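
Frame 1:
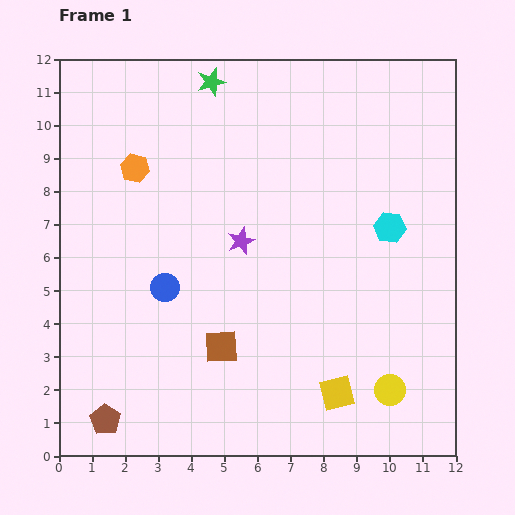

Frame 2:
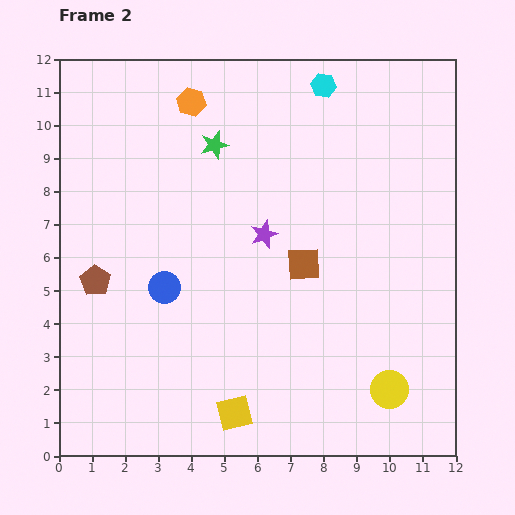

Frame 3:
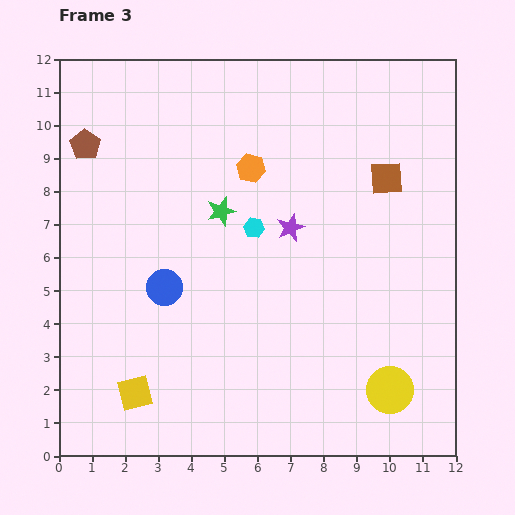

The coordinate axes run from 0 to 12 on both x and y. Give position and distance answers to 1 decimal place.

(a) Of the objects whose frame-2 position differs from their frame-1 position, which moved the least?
the purple star

(moved 0.7)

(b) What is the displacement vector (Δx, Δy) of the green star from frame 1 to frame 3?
(0.3, -3.9)

The green star was at (4.6, 11.3) in frame 1 and (4.9, 7.4) in frame 3.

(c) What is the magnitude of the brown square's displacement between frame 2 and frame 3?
3.6

The brown square moved from (7.4, 5.8) to (9.9, 8.4), a distance of √(2.5² + 2.6²) ≈ 3.6.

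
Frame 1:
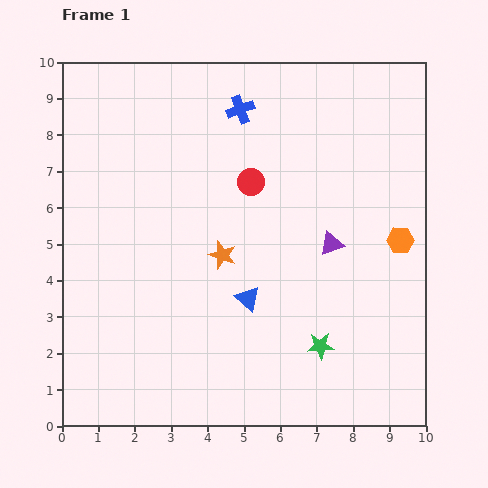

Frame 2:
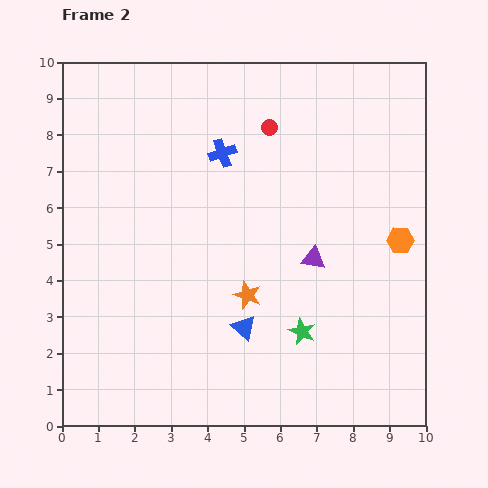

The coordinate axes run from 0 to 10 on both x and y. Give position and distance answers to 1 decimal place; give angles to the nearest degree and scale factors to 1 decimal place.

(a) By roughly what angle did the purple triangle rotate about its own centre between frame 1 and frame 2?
28° clockwise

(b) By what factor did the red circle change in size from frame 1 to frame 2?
0.6×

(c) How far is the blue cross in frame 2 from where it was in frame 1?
1.3

The blue cross moved from (4.9, 8.7) to (4.4, 7.5), a distance of √(0.5² + 1.2²) ≈ 1.3.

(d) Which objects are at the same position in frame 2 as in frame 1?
the orange hexagon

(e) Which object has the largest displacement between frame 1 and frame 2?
the red circle

(moved 1.6; next 1.3)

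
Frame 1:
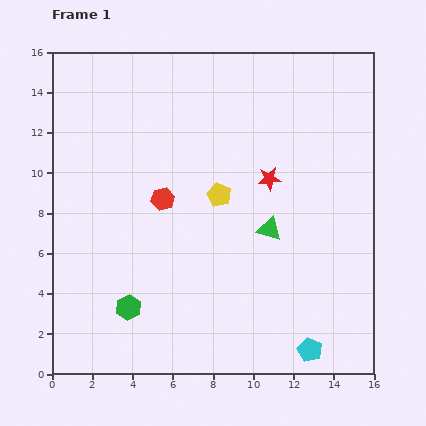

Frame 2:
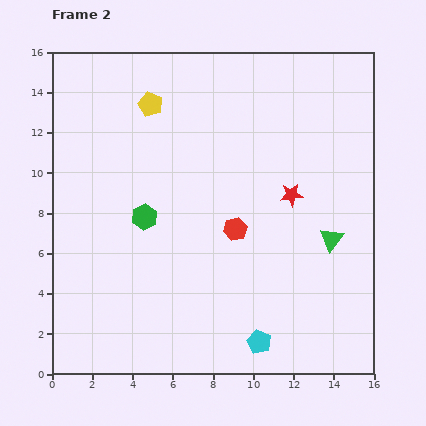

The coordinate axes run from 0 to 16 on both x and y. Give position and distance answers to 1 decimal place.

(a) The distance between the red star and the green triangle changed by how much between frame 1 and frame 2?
+0.5

Distance in frame 1: 2.5. Distance in frame 2: 3.0.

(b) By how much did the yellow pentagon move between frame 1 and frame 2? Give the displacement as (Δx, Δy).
(-3.4, 4.5)

The yellow pentagon was at (8.3, 8.9) in frame 1 and (4.9, 13.4) in frame 2.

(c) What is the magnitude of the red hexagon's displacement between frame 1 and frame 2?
3.9

The red hexagon moved from (5.5, 8.7) to (9.1, 7.2), a distance of √(3.6² + 1.5²) ≈ 3.9.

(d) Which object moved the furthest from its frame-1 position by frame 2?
the yellow pentagon

(moved 5.6; next 4.6)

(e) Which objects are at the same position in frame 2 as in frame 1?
none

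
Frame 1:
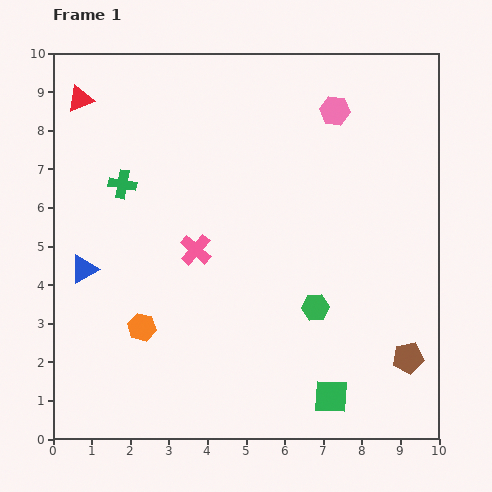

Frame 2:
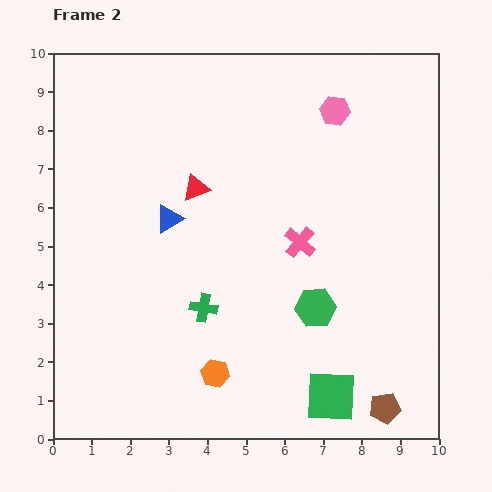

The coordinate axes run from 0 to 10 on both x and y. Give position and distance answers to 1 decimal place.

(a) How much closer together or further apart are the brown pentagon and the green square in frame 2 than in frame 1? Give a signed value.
-0.8

Distance in frame 1: 2.2. Distance in frame 2: 1.4.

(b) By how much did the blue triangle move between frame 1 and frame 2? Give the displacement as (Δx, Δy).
(2.2, 1.3)

The blue triangle was at (0.8, 4.4) in frame 1 and (3.0, 5.7) in frame 2.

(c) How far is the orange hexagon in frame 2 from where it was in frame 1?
2.2

The orange hexagon moved from (2.3, 2.9) to (4.2, 1.7), a distance of √(1.9² + 1.2²) ≈ 2.2.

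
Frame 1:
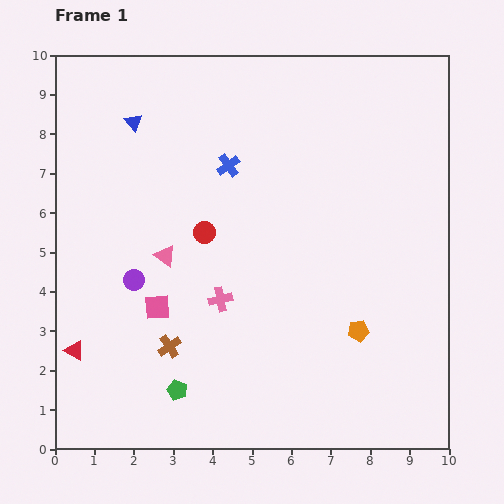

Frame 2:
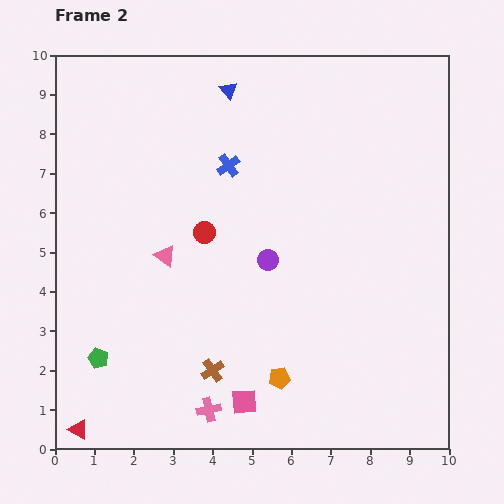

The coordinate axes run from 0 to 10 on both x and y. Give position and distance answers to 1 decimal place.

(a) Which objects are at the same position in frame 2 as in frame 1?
the blue cross, the red circle, the pink triangle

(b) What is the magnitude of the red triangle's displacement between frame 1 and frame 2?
2.0

The red triangle moved from (0.5, 2.5) to (0.6, 0.5), a distance of √(0.1² + 2.0²) ≈ 2.0.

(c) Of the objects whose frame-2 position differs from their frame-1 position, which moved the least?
the brown cross

(moved 1.3)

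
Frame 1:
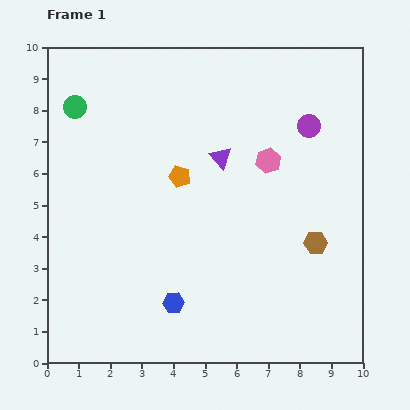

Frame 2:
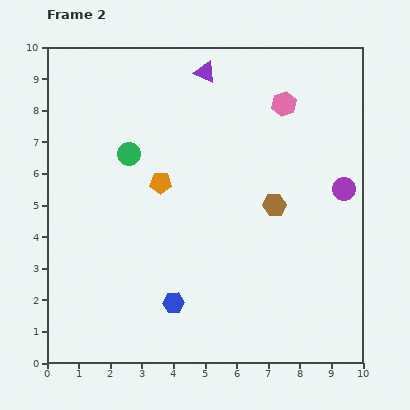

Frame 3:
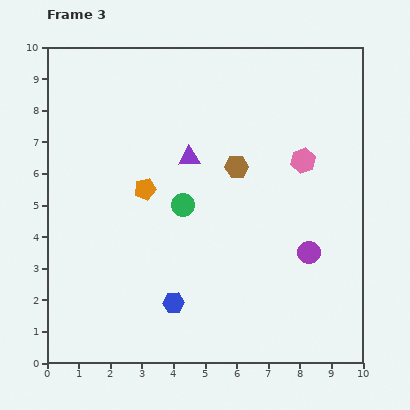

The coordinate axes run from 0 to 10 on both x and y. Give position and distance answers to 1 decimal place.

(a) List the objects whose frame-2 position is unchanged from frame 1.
the blue hexagon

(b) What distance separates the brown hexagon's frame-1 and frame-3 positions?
3.5

The brown hexagon moved from (8.5, 3.8) to (6.0, 6.2), a distance of √(2.5² + 2.4²) ≈ 3.5.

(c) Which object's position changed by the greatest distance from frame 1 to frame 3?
the green circle

(moved 4.6; next 4.0)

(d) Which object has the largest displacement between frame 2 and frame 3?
the purple triangle

(moved 2.7; next 2.3)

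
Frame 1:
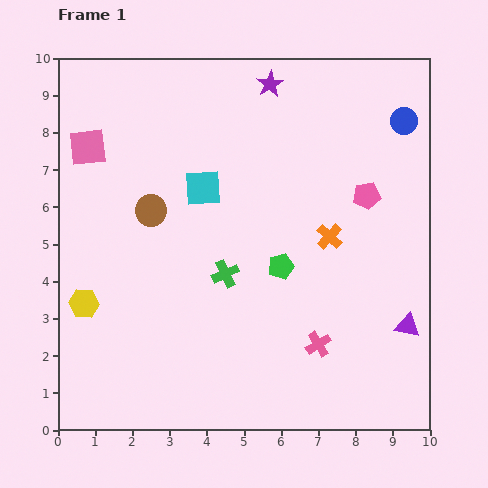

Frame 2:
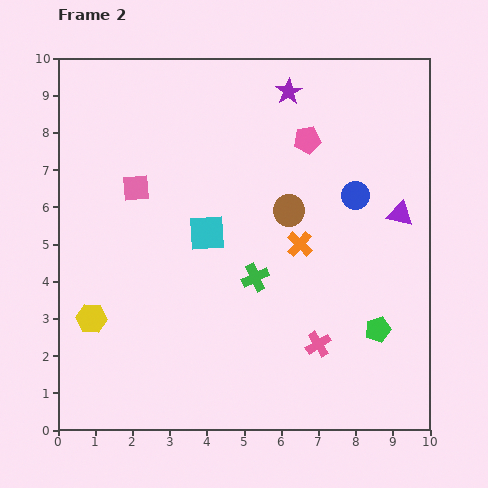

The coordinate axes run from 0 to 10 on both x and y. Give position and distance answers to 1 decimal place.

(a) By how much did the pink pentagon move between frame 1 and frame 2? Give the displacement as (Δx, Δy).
(-1.6, 1.5)

The pink pentagon was at (8.3, 6.3) in frame 1 and (6.7, 7.8) in frame 2.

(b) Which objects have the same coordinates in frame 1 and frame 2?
the pink cross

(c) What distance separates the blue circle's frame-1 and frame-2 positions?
2.4

The blue circle moved from (9.3, 8.3) to (8.0, 6.3), a distance of √(1.3² + 2.0²) ≈ 2.4.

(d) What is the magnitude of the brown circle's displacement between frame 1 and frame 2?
3.7

The brown circle moved from (2.5, 5.9) to (6.2, 5.9), a distance of √(3.7² + 0.0²) ≈ 3.7.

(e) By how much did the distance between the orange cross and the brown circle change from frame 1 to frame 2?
-4.0

Distance in frame 1: 4.9. Distance in frame 2: 0.9.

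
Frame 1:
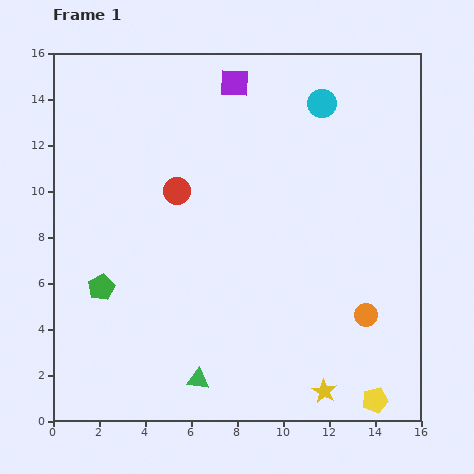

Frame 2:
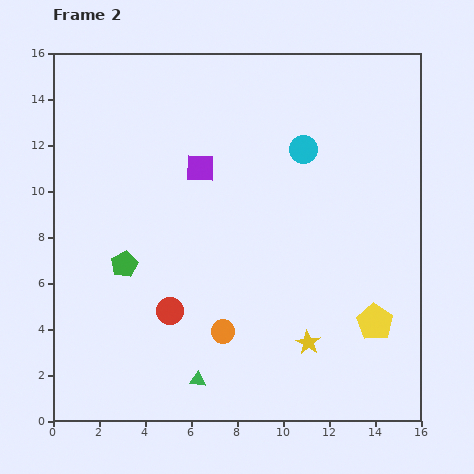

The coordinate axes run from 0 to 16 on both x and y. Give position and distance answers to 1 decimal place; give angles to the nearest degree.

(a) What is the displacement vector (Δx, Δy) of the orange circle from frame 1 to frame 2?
(-6.2, -0.7)

The orange circle was at (13.6, 4.6) in frame 1 and (7.4, 3.9) in frame 2.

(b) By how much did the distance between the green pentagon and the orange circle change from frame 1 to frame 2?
-6.4

Distance in frame 1: 11.6. Distance in frame 2: 5.2.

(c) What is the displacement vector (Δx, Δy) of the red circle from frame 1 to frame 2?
(-0.3, -5.2)

The red circle was at (5.4, 10.0) in frame 1 and (5.1, 4.8) in frame 2.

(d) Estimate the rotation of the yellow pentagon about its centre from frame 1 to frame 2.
27° counter-clockwise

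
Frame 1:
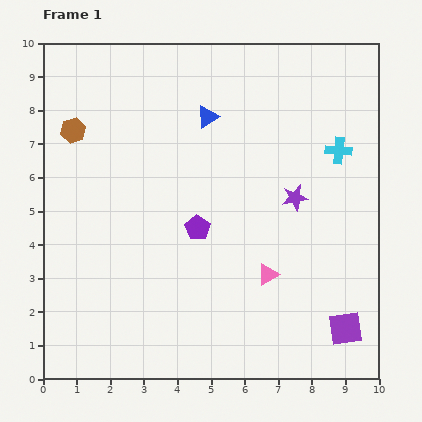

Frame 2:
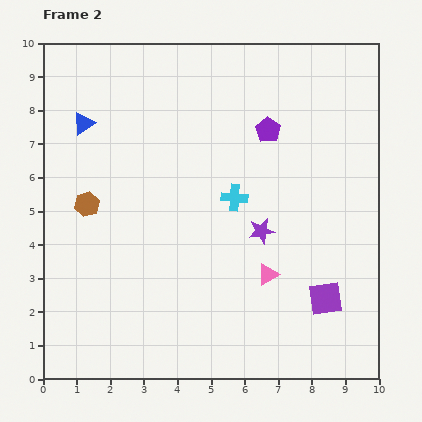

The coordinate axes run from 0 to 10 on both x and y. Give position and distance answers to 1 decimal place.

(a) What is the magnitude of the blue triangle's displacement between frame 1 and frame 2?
3.7

The blue triangle moved from (4.9, 7.8) to (1.2, 7.6), a distance of √(3.7² + 0.2²) ≈ 3.7.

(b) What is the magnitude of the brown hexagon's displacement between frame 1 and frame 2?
2.2

The brown hexagon moved from (0.9, 7.4) to (1.3, 5.2), a distance of √(0.4² + 2.2²) ≈ 2.2.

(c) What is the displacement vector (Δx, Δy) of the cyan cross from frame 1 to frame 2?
(-3.1, -1.4)

The cyan cross was at (8.8, 6.8) in frame 1 and (5.7, 5.4) in frame 2.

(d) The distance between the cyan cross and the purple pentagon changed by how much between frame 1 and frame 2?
-2.6

Distance in frame 1: 4.8. Distance in frame 2: 2.2.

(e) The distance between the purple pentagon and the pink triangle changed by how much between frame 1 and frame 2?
+1.8

Distance in frame 1: 2.5. Distance in frame 2: 4.3.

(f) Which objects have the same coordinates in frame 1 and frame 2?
the pink triangle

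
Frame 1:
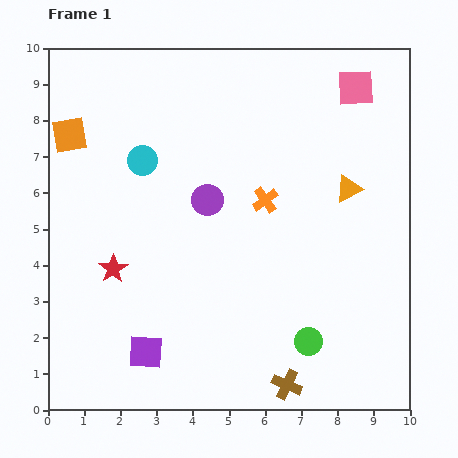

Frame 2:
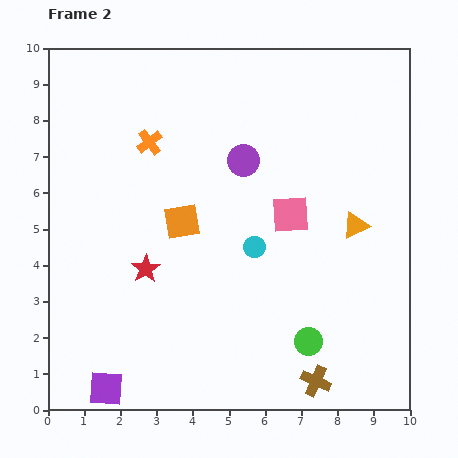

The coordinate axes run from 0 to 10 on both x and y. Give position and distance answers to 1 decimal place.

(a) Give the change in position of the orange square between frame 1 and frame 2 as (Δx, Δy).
(3.1, -2.4)

The orange square was at (0.6, 7.6) in frame 1 and (3.7, 5.2) in frame 2.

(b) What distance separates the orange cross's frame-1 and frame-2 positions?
3.6

The orange cross moved from (6.0, 5.8) to (2.8, 7.4), a distance of √(3.2² + 1.6²) ≈ 3.6.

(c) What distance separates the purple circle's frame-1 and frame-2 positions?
1.5

The purple circle moved from (4.4, 5.8) to (5.4, 6.9), a distance of √(1.0² + 1.1²) ≈ 1.5.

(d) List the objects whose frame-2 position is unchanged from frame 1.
the green circle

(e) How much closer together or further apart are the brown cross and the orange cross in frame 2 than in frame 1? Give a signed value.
+2.9

Distance in frame 1: 5.1. Distance in frame 2: 8.0.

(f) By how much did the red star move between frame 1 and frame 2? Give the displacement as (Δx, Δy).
(0.9, 0.0)

The red star was at (1.8, 3.9) in frame 1 and (2.7, 3.9) in frame 2.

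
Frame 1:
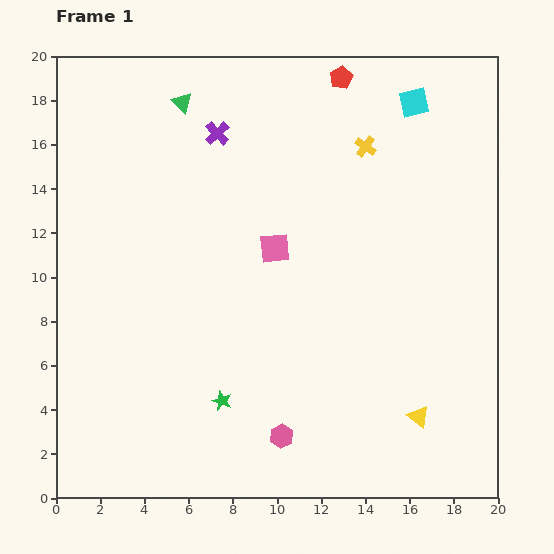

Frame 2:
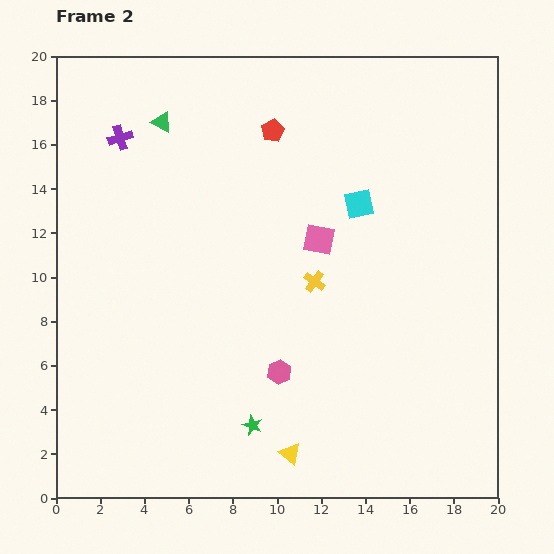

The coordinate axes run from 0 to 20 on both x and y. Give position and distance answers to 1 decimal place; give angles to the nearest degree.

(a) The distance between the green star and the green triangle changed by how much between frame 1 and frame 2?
+0.7

Distance in frame 1: 13.6. Distance in frame 2: 14.3.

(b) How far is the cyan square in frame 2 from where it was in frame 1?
5.2

The cyan square moved from (16.2, 17.9) to (13.7, 13.3), a distance of √(2.5² + 4.6²) ≈ 5.2.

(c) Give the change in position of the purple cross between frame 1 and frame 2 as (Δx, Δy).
(-4.4, -0.2)

The purple cross was at (7.3, 16.5) in frame 1 and (2.9, 16.3) in frame 2.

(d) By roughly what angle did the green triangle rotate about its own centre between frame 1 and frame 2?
17° counter-clockwise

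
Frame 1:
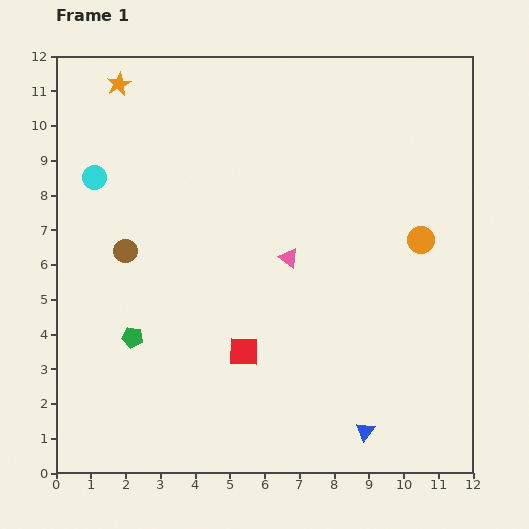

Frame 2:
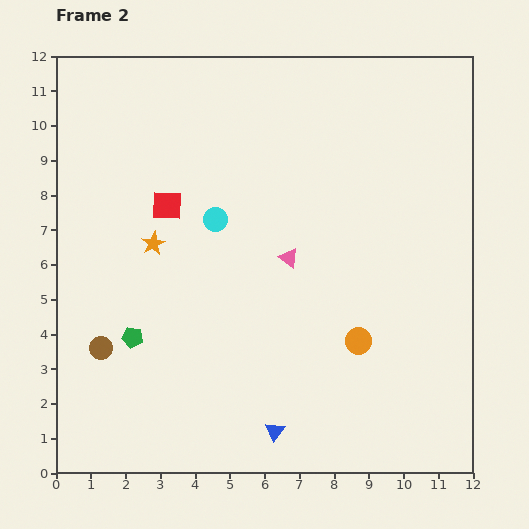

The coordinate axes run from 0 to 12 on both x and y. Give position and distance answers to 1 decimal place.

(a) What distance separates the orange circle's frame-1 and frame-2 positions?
3.4

The orange circle moved from (10.5, 6.7) to (8.7, 3.8), a distance of √(1.8² + 2.9²) ≈ 3.4.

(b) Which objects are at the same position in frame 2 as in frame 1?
the pink triangle, the green pentagon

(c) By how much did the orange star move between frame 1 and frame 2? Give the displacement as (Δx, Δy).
(1.0, -4.6)

The orange star was at (1.8, 11.2) in frame 1 and (2.8, 6.6) in frame 2.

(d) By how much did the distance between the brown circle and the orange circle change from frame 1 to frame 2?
-1.1

Distance in frame 1: 8.5. Distance in frame 2: 7.4.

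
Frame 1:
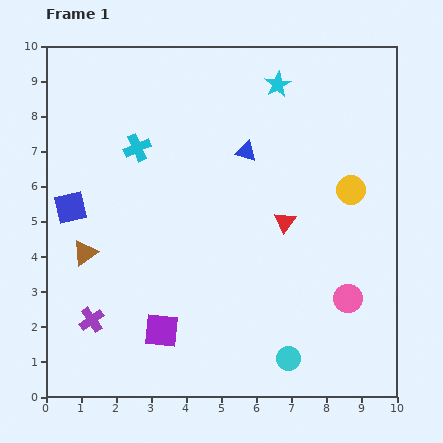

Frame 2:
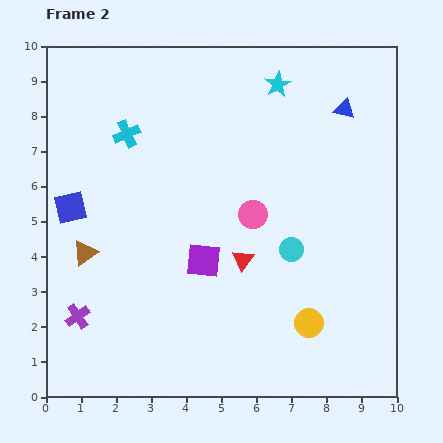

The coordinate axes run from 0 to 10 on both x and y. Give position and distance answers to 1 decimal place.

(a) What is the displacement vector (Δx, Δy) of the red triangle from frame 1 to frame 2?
(-1.2, -1.1)

The red triangle was at (6.8, 5.0) in frame 1 and (5.6, 3.9) in frame 2.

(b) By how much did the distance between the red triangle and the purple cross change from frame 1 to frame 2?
-1.2

Distance in frame 1: 6.2. Distance in frame 2: 5.0.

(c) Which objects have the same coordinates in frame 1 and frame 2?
the brown triangle, the cyan star, the blue square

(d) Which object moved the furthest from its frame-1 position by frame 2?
the yellow circle

(moved 4.0; next 3.6)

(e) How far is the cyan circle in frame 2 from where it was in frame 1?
3.1

The cyan circle moved from (6.9, 1.1) to (7.0, 4.2), a distance of √(0.1² + 3.1²) ≈ 3.1.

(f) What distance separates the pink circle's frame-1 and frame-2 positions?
3.6

The pink circle moved from (8.6, 2.8) to (5.9, 5.2), a distance of √(2.7² + 2.4²) ≈ 3.6.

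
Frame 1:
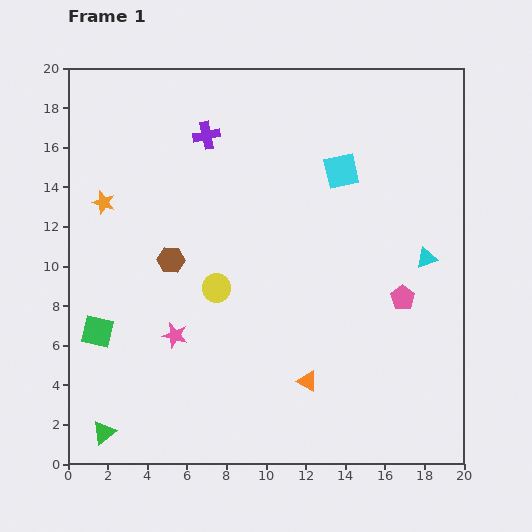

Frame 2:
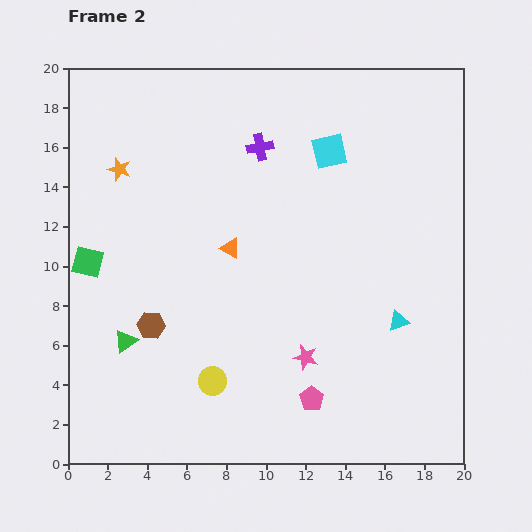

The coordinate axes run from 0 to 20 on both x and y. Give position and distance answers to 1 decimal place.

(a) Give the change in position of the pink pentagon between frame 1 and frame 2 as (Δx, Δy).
(-4.6, -5.1)

The pink pentagon was at (16.9, 8.4) in frame 1 and (12.3, 3.3) in frame 2.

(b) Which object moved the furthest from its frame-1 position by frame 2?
the orange triangle

(moved 7.8; next 6.9)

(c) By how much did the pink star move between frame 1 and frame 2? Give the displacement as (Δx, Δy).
(6.6, -1.1)

The pink star was at (5.4, 6.5) in frame 1 and (12.0, 5.4) in frame 2.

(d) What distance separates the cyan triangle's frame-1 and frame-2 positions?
3.5

The cyan triangle moved from (18.1, 10.4) to (16.7, 7.2), a distance of √(1.4² + 3.2²) ≈ 3.5.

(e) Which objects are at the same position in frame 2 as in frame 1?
none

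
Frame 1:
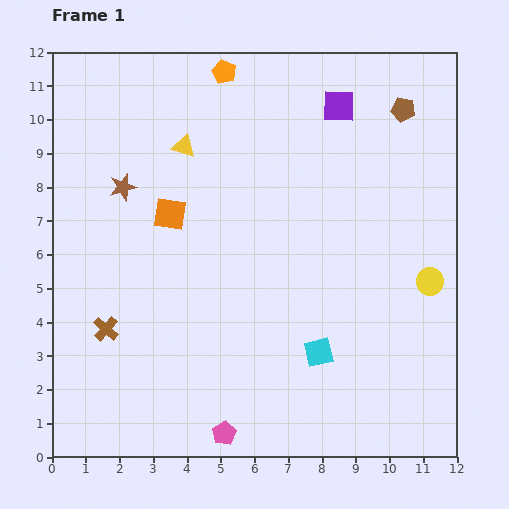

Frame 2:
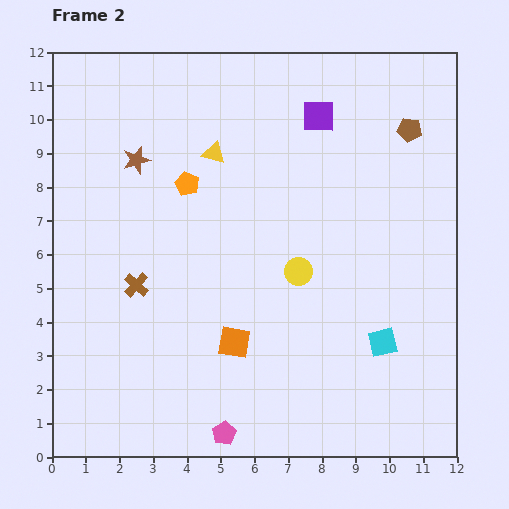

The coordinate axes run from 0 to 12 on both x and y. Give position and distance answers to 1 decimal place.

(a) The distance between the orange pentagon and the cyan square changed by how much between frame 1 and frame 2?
-1.3

Distance in frame 1: 8.8. Distance in frame 2: 7.5.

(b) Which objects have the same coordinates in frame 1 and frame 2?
the pink pentagon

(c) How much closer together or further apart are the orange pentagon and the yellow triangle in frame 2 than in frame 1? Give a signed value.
-1.3

Distance in frame 1: 2.5. Distance in frame 2: 1.2.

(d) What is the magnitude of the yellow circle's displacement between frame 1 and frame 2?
3.9

The yellow circle moved from (11.2, 5.2) to (7.3, 5.5), a distance of √(3.9² + 0.3²) ≈ 3.9.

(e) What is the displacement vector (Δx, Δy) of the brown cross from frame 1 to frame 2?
(0.9, 1.3)

The brown cross was at (1.6, 3.8) in frame 1 and (2.5, 5.1) in frame 2.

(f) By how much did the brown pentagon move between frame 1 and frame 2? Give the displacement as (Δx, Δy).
(0.2, -0.6)

The brown pentagon was at (10.4, 10.3) in frame 1 and (10.6, 9.7) in frame 2.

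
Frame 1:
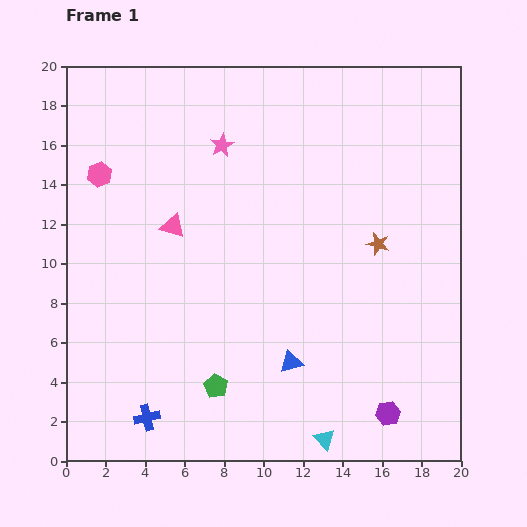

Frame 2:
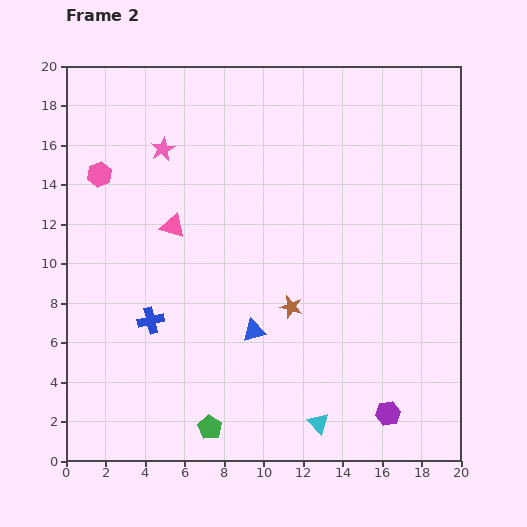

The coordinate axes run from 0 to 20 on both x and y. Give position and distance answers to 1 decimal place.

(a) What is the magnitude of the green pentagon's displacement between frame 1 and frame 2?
2.1

The green pentagon moved from (7.6, 3.8) to (7.3, 1.7), a distance of √(0.3² + 2.1²) ≈ 2.1.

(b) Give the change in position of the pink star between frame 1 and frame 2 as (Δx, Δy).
(-3.0, -0.2)

The pink star was at (7.9, 16.0) in frame 1 and (4.9, 15.8) in frame 2.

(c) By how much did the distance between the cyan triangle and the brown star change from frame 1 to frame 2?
-4.2

Distance in frame 1: 10.3. Distance in frame 2: 6.1.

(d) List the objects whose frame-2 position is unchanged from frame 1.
the purple hexagon, the pink triangle, the pink hexagon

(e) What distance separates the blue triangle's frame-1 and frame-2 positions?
2.5

The blue triangle moved from (11.4, 5.0) to (9.5, 6.6), a distance of √(1.9² + 1.6²) ≈ 2.5.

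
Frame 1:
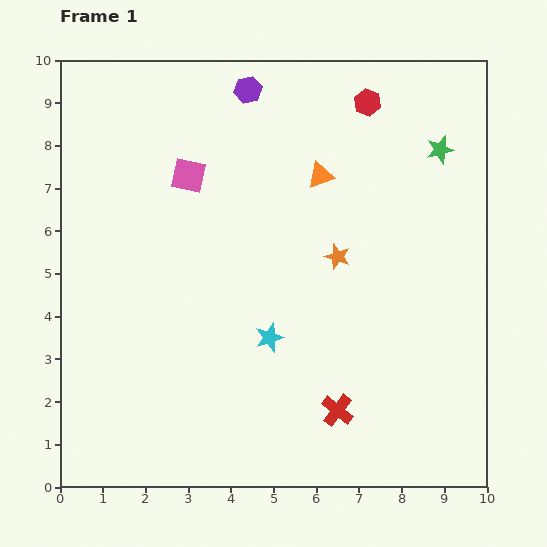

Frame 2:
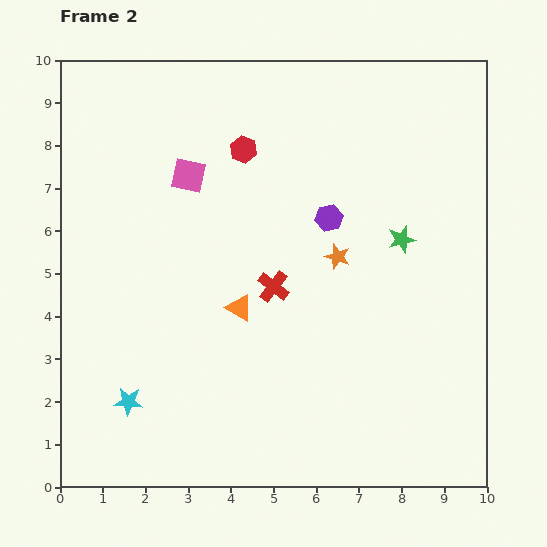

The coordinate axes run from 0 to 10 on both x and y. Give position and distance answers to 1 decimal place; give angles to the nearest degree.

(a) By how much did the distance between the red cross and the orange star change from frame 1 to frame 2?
-1.9

Distance in frame 1: 3.6. Distance in frame 2: 1.7.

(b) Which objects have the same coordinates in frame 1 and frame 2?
the pink square, the orange star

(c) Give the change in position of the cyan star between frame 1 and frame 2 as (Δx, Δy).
(-3.3, -1.5)

The cyan star was at (4.9, 3.5) in frame 1 and (1.6, 2.0) in frame 2.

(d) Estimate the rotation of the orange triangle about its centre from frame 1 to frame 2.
49° clockwise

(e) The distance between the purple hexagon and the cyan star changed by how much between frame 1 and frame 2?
+0.6

Distance in frame 1: 5.8. Distance in frame 2: 6.4.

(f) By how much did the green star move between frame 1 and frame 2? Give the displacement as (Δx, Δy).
(-0.9, -2.1)

The green star was at (8.9, 7.9) in frame 1 and (8.0, 5.8) in frame 2.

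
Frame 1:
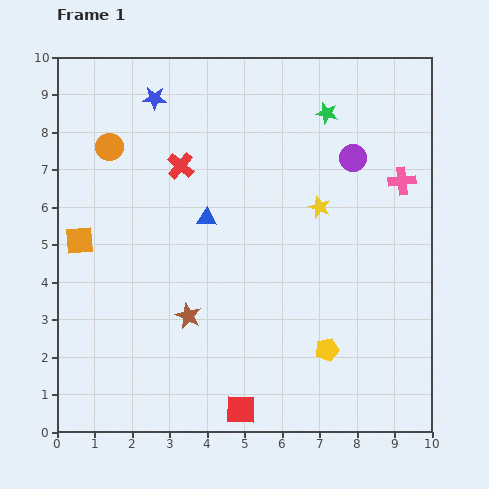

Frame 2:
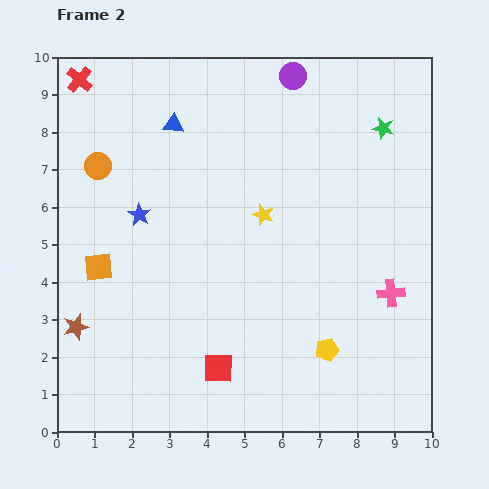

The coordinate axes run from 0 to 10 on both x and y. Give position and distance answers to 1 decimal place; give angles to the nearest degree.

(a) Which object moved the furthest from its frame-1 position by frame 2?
the red cross

(moved 3.5; next 3.1)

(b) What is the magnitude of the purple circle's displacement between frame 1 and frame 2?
2.7

The purple circle moved from (7.9, 7.3) to (6.3, 9.5), a distance of √(1.6² + 2.2²) ≈ 2.7.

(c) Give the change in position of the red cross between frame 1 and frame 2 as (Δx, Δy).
(-2.7, 2.3)

The red cross was at (3.3, 7.1) in frame 1 and (0.6, 9.4) in frame 2.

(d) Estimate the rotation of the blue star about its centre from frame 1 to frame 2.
28° clockwise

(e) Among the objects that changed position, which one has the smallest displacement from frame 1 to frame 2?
the orange circle

(moved 0.6)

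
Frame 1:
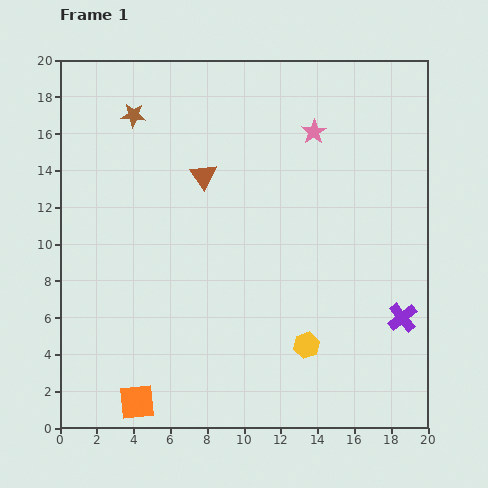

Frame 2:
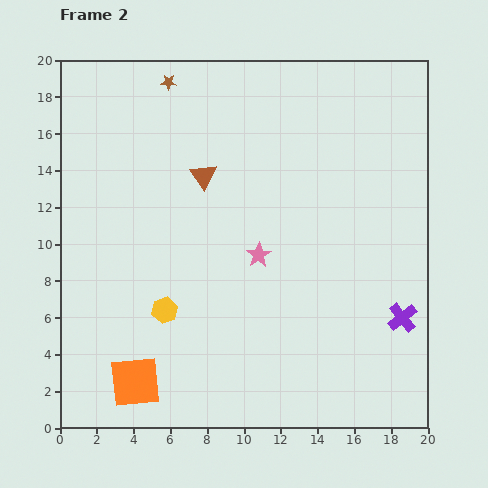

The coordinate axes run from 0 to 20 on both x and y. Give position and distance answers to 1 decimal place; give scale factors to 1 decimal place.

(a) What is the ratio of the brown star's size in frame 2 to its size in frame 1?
0.6×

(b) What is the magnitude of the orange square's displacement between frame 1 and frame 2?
1.1

The orange square moved from (4.2, 1.4) to (4.1, 2.5), a distance of √(0.1² + 1.1²) ≈ 1.1.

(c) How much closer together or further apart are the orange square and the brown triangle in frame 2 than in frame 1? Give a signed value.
-1.0

Distance in frame 1: 12.8. Distance in frame 2: 11.8.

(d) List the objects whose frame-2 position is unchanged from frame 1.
the purple cross, the brown triangle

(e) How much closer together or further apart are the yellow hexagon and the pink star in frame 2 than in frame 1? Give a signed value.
-5.7

Distance in frame 1: 11.6. Distance in frame 2: 5.9.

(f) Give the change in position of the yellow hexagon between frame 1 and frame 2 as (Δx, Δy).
(-7.7, 1.9)

The yellow hexagon was at (13.4, 4.5) in frame 1 and (5.7, 6.4) in frame 2.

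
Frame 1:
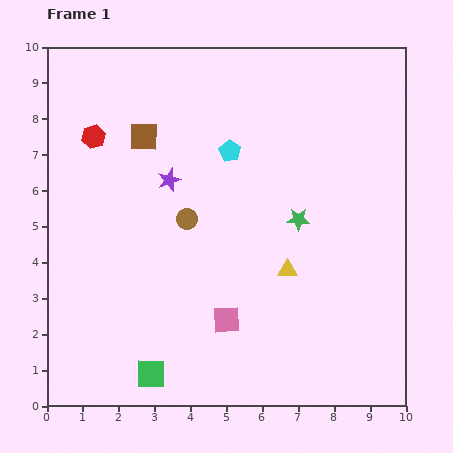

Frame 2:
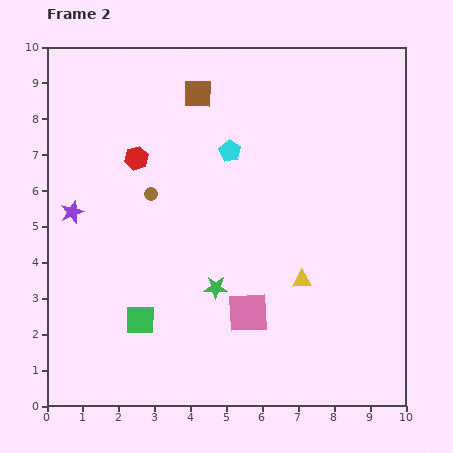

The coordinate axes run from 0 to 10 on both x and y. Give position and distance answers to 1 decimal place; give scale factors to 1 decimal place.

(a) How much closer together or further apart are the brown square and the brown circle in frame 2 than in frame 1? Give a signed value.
+0.5

Distance in frame 1: 2.6. Distance in frame 2: 3.1.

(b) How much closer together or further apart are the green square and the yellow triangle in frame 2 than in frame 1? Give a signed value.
-0.2

Distance in frame 1: 4.8. Distance in frame 2: 4.6.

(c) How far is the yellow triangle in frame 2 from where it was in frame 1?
0.5

The yellow triangle moved from (6.7, 3.8) to (7.1, 3.5), a distance of √(0.4² + 0.3²) ≈ 0.5.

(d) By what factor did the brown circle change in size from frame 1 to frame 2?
0.6×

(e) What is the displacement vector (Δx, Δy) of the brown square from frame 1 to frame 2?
(1.5, 1.2)

The brown square was at (2.7, 7.5) in frame 1 and (4.2, 8.7) in frame 2.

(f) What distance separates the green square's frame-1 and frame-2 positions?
1.5

The green square moved from (2.9, 0.9) to (2.6, 2.4), a distance of √(0.3² + 1.5²) ≈ 1.5.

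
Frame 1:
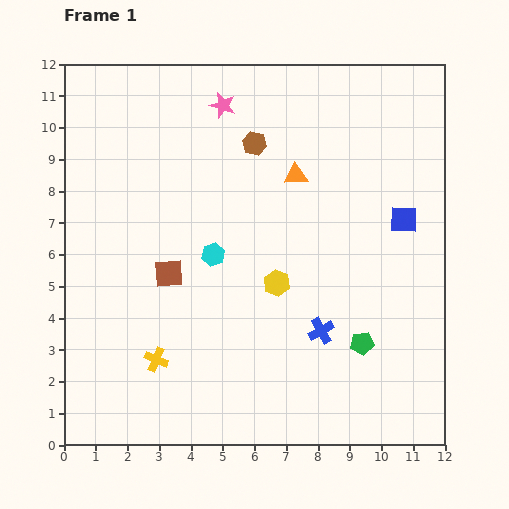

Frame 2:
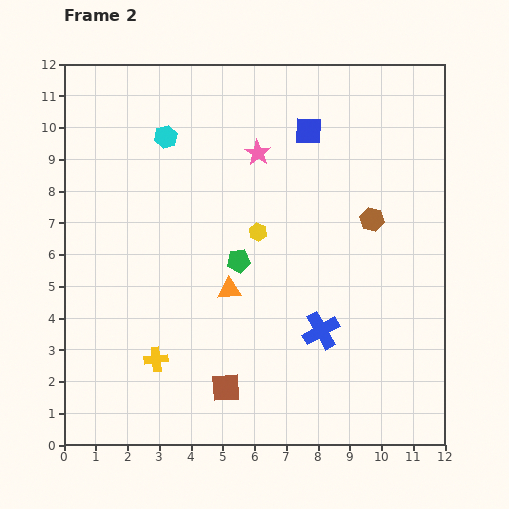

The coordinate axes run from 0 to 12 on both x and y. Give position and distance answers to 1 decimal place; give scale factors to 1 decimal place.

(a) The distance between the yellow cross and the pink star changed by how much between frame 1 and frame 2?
-1.1

Distance in frame 1: 8.3. Distance in frame 2: 7.2.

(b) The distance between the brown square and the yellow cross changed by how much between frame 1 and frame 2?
-0.3

Distance in frame 1: 2.7. Distance in frame 2: 2.4.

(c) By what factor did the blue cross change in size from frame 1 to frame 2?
1.4×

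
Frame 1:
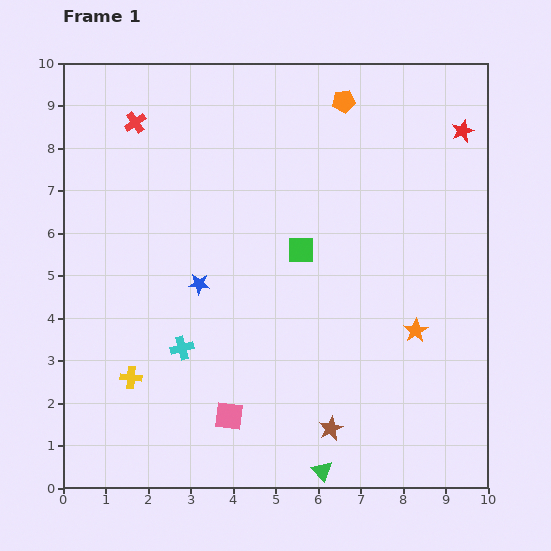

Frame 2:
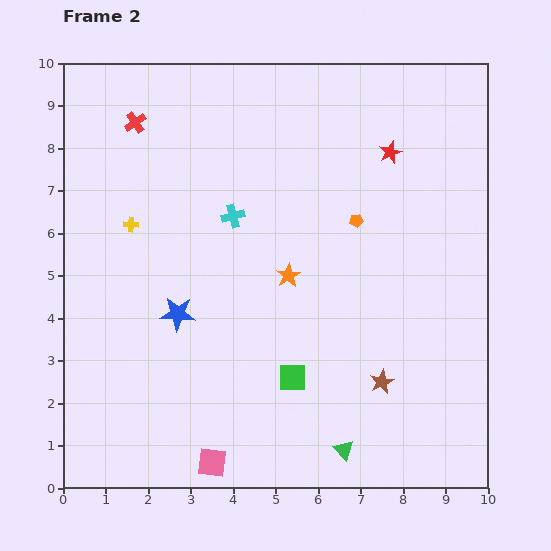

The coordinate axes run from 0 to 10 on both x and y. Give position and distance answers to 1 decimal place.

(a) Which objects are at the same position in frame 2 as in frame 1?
the red cross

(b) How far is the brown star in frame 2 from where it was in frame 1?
1.6

The brown star moved from (6.3, 1.4) to (7.5, 2.5), a distance of √(1.2² + 1.1²) ≈ 1.6.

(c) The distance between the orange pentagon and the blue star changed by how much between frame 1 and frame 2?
-0.8

Distance in frame 1: 5.5. Distance in frame 2: 4.7.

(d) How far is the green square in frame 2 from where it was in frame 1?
3.0

The green square moved from (5.6, 5.6) to (5.4, 2.6), a distance of √(0.2² + 3.0²) ≈ 3.0.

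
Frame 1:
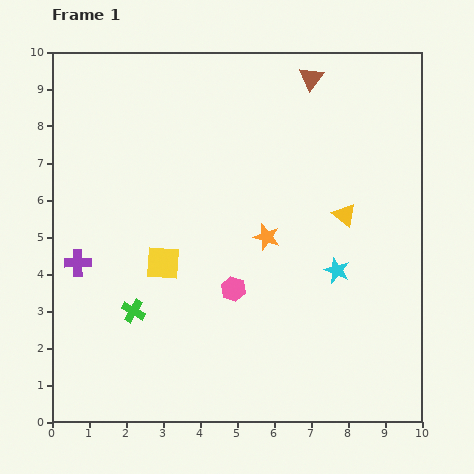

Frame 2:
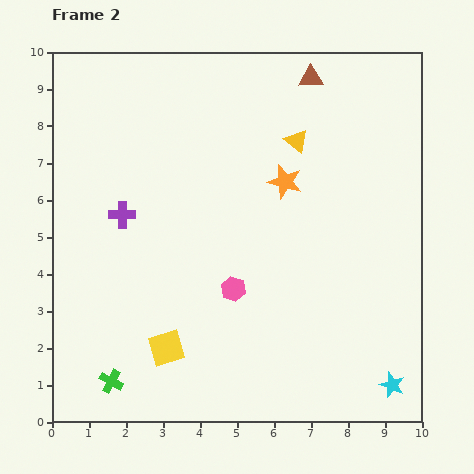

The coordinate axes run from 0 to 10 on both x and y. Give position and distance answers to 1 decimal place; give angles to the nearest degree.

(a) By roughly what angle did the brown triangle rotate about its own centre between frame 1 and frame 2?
52° clockwise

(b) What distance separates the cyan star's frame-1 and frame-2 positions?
3.4

The cyan star moved from (7.7, 4.1) to (9.2, 1.0), a distance of √(1.5² + 3.1²) ≈ 3.4.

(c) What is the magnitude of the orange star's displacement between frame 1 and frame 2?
1.6

The orange star moved from (5.8, 5.0) to (6.3, 6.5), a distance of √(0.5² + 1.5²) ≈ 1.6.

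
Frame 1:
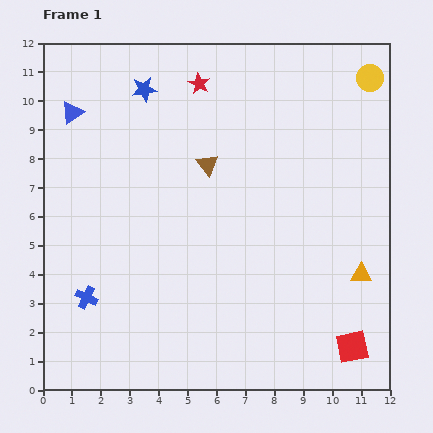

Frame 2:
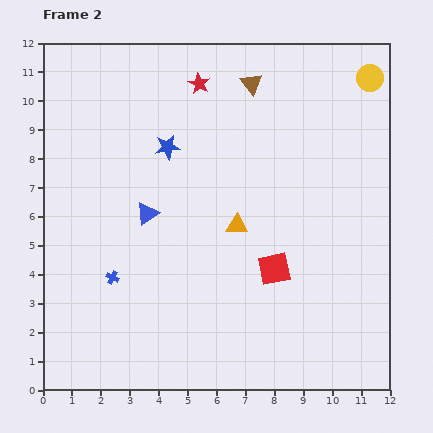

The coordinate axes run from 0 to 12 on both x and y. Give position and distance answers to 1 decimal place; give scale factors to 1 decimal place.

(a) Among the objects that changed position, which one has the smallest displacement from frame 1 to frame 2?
the blue cross

(moved 1.1)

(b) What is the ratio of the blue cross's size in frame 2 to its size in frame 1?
0.6×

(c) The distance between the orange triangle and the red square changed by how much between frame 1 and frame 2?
-0.5

Distance in frame 1: 2.5. Distance in frame 2: 2.0.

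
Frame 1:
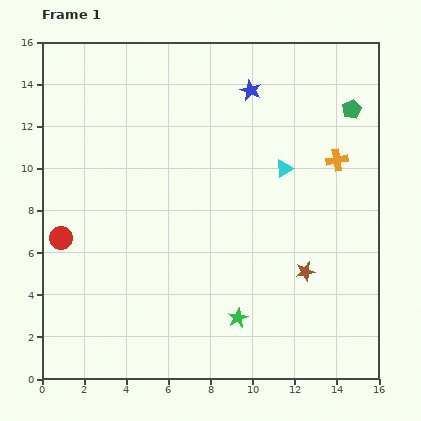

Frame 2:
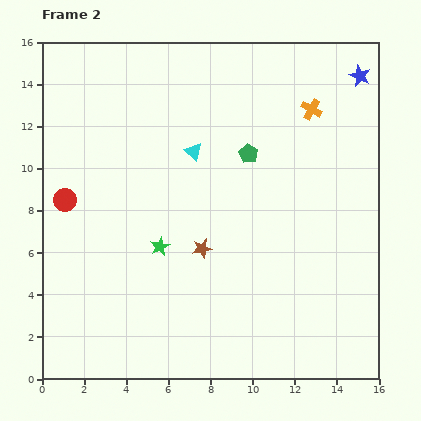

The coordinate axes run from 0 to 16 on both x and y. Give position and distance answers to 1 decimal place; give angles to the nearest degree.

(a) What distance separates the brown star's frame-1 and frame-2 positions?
5.0

The brown star moved from (12.5, 5.1) to (7.6, 6.2), a distance of √(4.9² + 1.1²) ≈ 5.0.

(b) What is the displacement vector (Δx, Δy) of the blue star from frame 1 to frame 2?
(5.2, 0.7)

The blue star was at (9.9, 13.7) in frame 1 and (15.1, 14.4) in frame 2.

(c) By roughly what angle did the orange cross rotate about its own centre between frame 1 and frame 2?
39° clockwise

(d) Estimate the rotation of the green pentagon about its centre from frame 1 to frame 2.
18° counter-clockwise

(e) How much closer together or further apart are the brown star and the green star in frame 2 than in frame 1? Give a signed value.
-1.9

Distance in frame 1: 3.9. Distance in frame 2: 2.0.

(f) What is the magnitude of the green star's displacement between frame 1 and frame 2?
5.0

The green star moved from (9.3, 2.9) to (5.6, 6.3), a distance of √(3.7² + 3.4²) ≈ 5.0.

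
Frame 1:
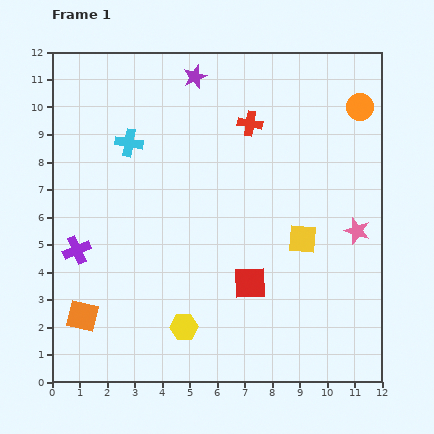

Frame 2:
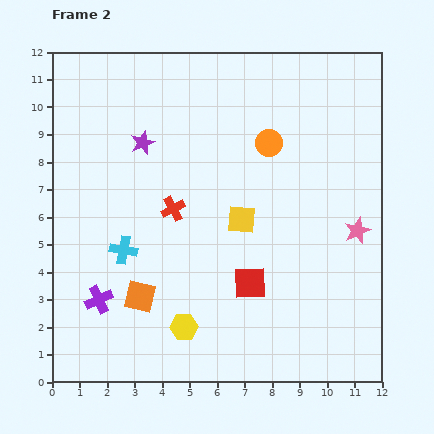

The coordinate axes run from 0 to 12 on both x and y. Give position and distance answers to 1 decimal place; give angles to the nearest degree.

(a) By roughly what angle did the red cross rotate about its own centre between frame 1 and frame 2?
36° counter-clockwise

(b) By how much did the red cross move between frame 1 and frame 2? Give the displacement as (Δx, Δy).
(-2.8, -3.1)

The red cross was at (7.2, 9.4) in frame 1 and (4.4, 6.3) in frame 2.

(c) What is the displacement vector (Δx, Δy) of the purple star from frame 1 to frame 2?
(-1.9, -2.4)

The purple star was at (5.2, 11.1) in frame 1 and (3.3, 8.7) in frame 2.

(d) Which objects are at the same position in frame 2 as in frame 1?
the yellow hexagon, the red square, the pink star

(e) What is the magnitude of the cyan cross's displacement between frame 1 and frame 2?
3.9

The cyan cross moved from (2.8, 8.7) to (2.6, 4.8), a distance of √(0.2² + 3.9²) ≈ 3.9.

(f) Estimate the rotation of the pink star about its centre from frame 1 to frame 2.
31° clockwise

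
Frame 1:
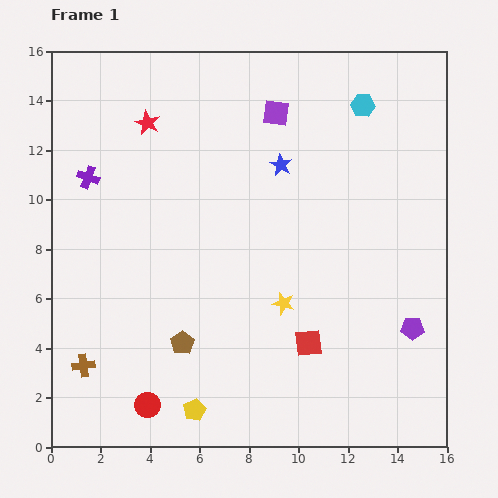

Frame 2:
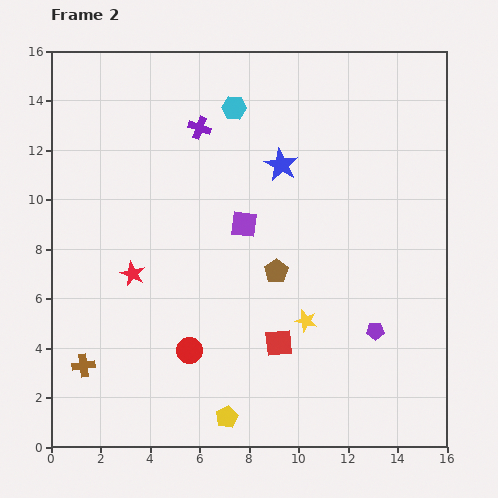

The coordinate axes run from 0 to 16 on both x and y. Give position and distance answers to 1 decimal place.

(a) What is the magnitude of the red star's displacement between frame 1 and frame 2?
6.1

The red star moved from (3.9, 13.1) to (3.3, 7.0), a distance of √(0.6² + 6.1²) ≈ 6.1.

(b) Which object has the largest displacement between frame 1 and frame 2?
the red star

(moved 6.1; next 5.2)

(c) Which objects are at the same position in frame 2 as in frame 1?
the blue star, the brown cross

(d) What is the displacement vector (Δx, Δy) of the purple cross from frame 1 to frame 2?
(4.5, 2.0)

The purple cross was at (1.5, 10.9) in frame 1 and (6.0, 12.9) in frame 2.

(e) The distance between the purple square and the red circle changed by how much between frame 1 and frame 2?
-7.3

Distance in frame 1: 12.9. Distance in frame 2: 5.6.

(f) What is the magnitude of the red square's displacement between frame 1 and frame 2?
1.2

The red square moved from (10.4, 4.2) to (9.2, 4.2), a distance of √(1.2² + 0.0²) ≈ 1.2.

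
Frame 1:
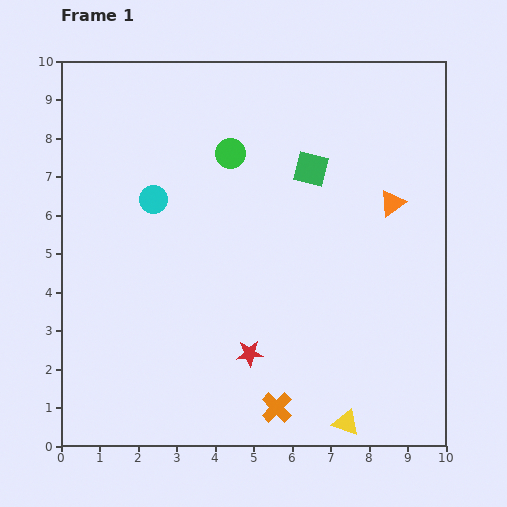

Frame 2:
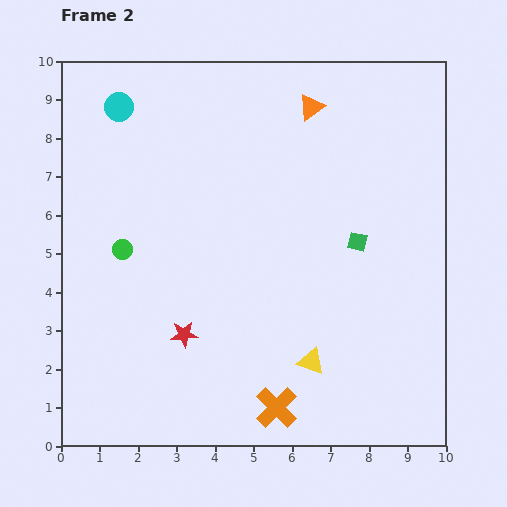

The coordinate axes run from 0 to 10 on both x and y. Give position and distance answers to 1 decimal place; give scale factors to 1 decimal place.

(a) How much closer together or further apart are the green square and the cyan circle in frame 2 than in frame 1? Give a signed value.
+2.9

Distance in frame 1: 4.2. Distance in frame 2: 7.1.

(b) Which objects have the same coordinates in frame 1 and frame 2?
the orange cross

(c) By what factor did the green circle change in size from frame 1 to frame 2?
0.6×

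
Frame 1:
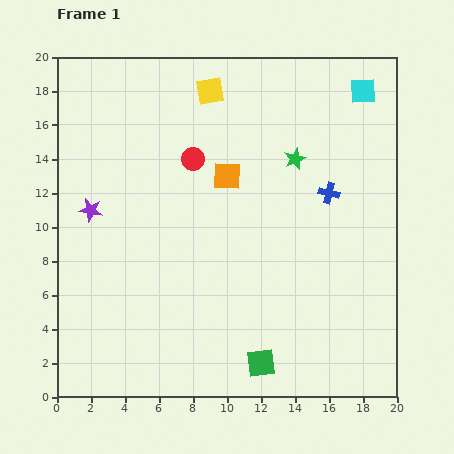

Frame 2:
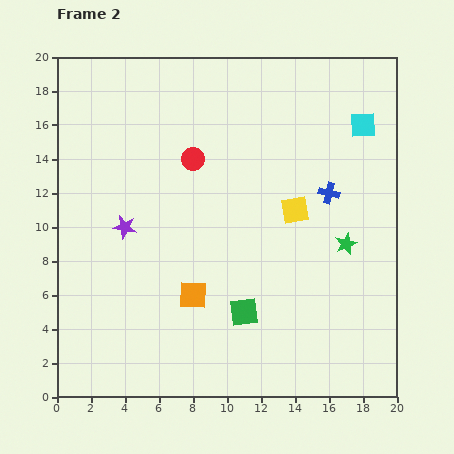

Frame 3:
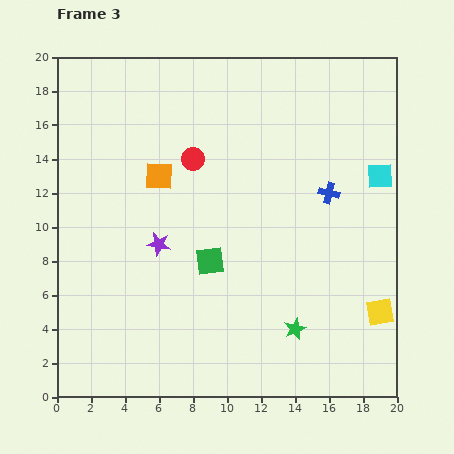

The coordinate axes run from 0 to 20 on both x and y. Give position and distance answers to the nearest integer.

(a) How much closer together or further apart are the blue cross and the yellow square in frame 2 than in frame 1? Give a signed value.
-7

Distance in frame 1: 9. Distance in frame 2: 2.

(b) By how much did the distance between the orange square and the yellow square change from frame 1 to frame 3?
+10

Distance in frame 1: 5. Distance in frame 3: 15.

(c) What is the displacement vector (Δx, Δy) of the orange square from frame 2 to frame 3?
(-2, 7)

The orange square was at (8, 6) in frame 2 and (6, 13) in frame 3.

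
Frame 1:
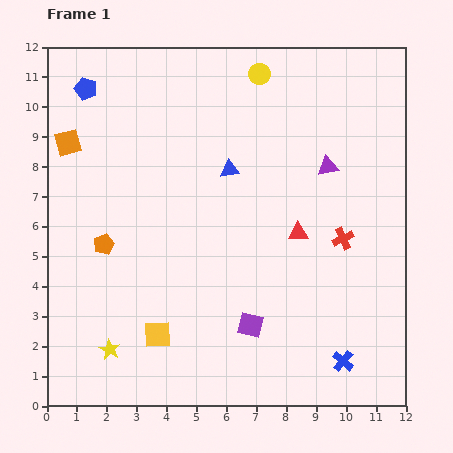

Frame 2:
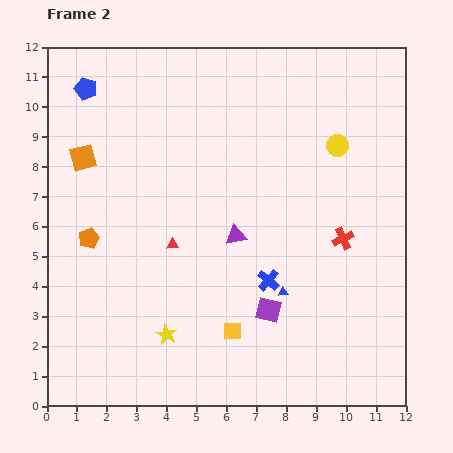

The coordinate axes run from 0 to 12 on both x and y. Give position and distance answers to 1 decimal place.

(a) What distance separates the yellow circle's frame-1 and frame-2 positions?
3.5

The yellow circle moved from (7.1, 11.1) to (9.7, 8.7), a distance of √(2.6² + 2.4²) ≈ 3.5.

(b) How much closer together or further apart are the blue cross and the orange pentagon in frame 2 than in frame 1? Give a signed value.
-2.7

Distance in frame 1: 8.9. Distance in frame 2: 6.2.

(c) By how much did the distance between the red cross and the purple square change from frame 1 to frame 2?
-0.7

Distance in frame 1: 4.2. Distance in frame 2: 3.5.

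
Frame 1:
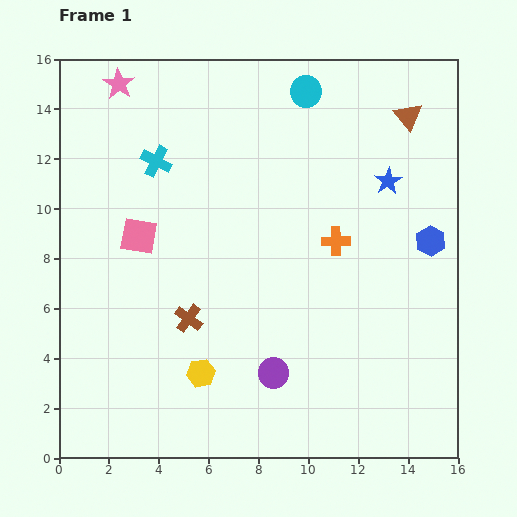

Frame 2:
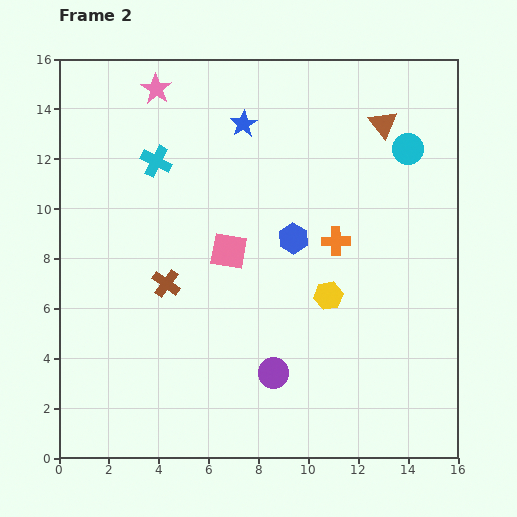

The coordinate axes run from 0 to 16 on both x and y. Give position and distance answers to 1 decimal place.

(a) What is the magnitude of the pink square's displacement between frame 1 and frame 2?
3.6

The pink square moved from (3.2, 8.9) to (6.8, 8.3), a distance of √(3.6² + 0.6²) ≈ 3.6.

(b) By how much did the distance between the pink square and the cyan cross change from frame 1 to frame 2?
+1.5

Distance in frame 1: 3.1. Distance in frame 2: 4.6.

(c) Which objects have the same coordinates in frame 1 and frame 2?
the cyan cross, the purple circle, the orange cross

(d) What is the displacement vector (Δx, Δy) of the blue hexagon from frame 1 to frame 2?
(-5.5, 0.1)

The blue hexagon was at (14.9, 8.7) in frame 1 and (9.4, 8.8) in frame 2.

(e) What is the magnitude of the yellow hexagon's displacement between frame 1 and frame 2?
6.0

The yellow hexagon moved from (5.7, 3.4) to (10.8, 6.5), a distance of √(5.1² + 3.1²) ≈ 6.0.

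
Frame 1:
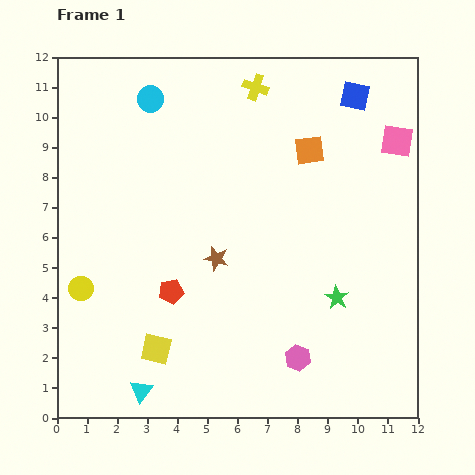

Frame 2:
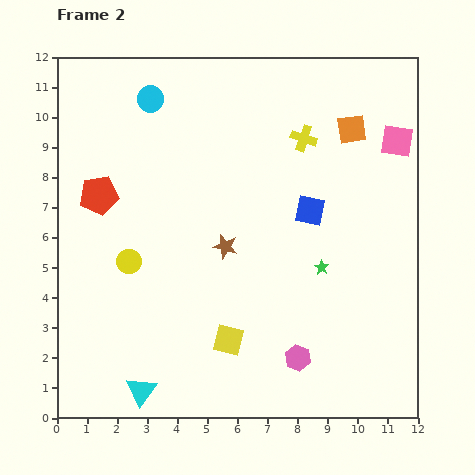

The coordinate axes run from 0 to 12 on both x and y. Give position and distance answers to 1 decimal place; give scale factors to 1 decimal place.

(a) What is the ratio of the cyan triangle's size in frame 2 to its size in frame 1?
1.4×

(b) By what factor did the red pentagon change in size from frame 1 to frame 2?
1.6×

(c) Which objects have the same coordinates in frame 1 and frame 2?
the cyan circle, the pink hexagon, the cyan triangle, the pink square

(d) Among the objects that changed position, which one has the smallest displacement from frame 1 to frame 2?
the brown star

(moved 0.5)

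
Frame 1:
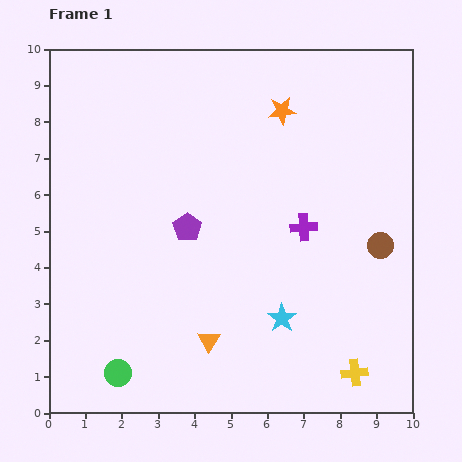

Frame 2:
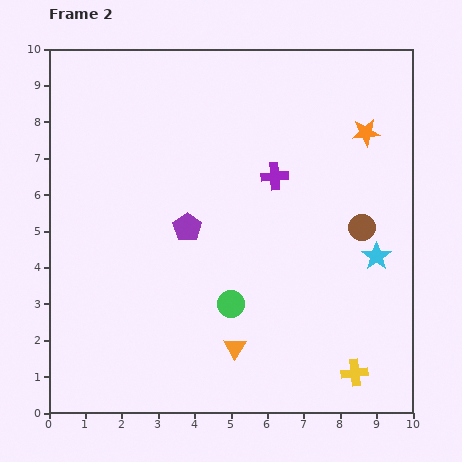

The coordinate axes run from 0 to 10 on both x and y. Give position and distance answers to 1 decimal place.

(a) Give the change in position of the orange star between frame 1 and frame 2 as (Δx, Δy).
(2.3, -0.6)

The orange star was at (6.4, 8.3) in frame 1 and (8.7, 7.7) in frame 2.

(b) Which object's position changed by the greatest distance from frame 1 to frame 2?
the green circle

(moved 3.6; next 3.1)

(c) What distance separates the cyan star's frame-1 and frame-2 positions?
3.1

The cyan star moved from (6.4, 2.6) to (9.0, 4.3), a distance of √(2.6² + 1.7²) ≈ 3.1.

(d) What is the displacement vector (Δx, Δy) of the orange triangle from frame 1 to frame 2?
(0.7, -0.2)

The orange triangle was at (4.4, 2.0) in frame 1 and (5.1, 1.8) in frame 2.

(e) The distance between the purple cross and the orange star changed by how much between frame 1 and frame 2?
-0.5

Distance in frame 1: 3.3. Distance in frame 2: 2.8.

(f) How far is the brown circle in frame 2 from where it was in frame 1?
0.7

The brown circle moved from (9.1, 4.6) to (8.6, 5.1), a distance of √(0.5² + 0.5²) ≈ 0.7.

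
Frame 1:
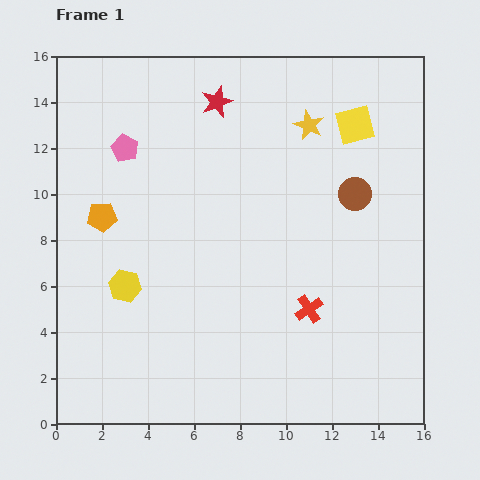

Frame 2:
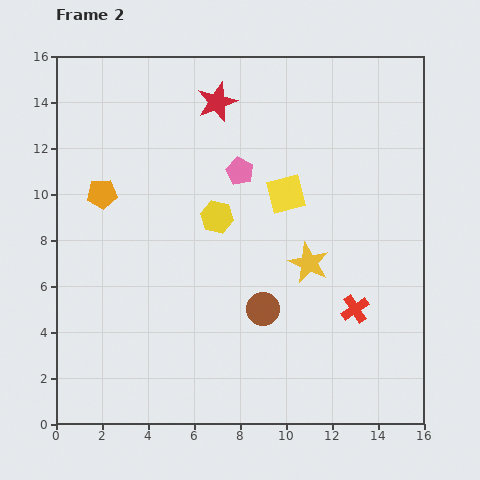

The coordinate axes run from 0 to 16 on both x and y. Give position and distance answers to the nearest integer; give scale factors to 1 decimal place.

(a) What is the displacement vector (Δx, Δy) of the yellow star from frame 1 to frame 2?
(0, -6)

The yellow star was at (11, 13) in frame 1 and (11, 7) in frame 2.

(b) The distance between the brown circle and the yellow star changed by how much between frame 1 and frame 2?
-1

Distance in frame 1: 4. Distance in frame 2: 3.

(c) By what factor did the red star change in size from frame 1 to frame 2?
1.3×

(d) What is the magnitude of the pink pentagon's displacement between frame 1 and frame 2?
5

The pink pentagon moved from (3, 12) to (8, 11), a distance of √(5² + 1²) ≈ 5.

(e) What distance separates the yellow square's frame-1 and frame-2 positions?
4

The yellow square moved from (13, 13) to (10, 10), a distance of √(3² + 3²) ≈ 4.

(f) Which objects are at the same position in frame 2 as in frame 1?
the red star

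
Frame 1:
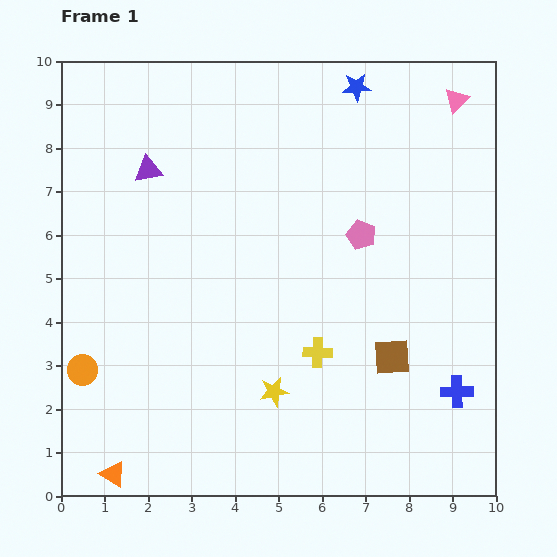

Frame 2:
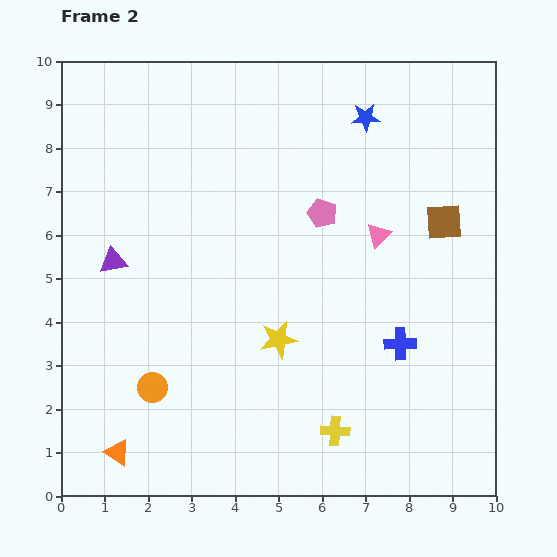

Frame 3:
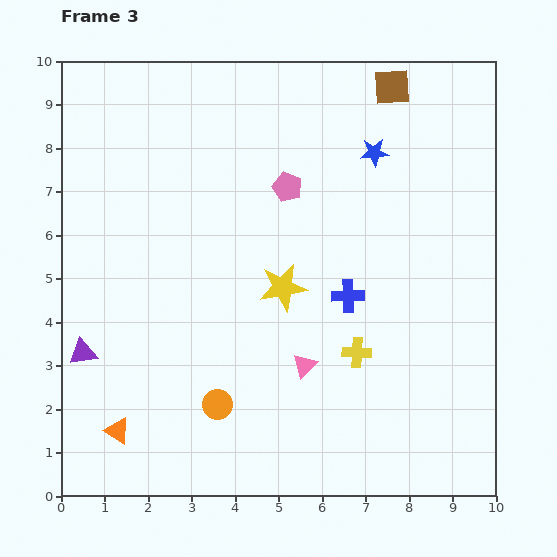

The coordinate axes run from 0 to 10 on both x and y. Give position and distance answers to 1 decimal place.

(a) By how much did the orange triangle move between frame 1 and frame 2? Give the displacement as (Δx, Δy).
(0.1, 0.5)

The orange triangle was at (1.2, 0.5) in frame 1 and (1.3, 1.0) in frame 2.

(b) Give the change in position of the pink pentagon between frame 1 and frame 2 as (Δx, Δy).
(-0.9, 0.5)

The pink pentagon was at (6.9, 6.0) in frame 1 and (6.0, 6.5) in frame 2.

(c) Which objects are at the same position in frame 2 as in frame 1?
none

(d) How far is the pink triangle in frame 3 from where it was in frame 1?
7.0

The pink triangle moved from (9.1, 9.1) to (5.6, 3.0), a distance of √(3.5² + 6.1²) ≈ 7.0.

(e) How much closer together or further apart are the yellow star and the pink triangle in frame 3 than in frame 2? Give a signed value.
-1.4

Distance in frame 2: 3.3. Distance in frame 3: 1.9.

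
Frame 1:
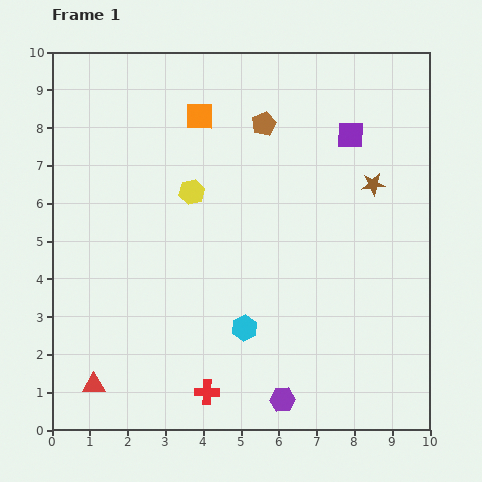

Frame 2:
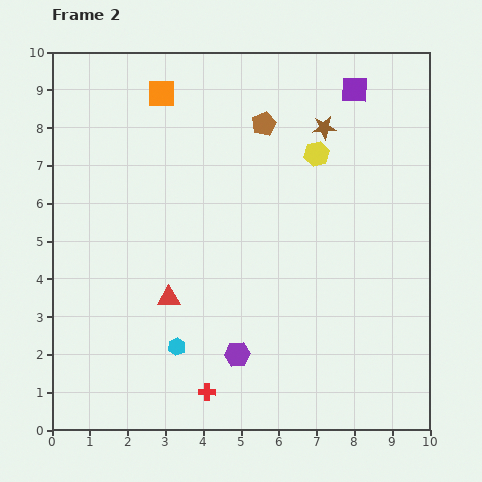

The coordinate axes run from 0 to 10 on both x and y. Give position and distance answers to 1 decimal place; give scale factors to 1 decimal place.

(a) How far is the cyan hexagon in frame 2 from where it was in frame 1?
1.9

The cyan hexagon moved from (5.1, 2.7) to (3.3, 2.2), a distance of √(1.8² + 0.5²) ≈ 1.9.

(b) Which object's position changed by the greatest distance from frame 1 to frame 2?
the yellow hexagon

(moved 3.4; next 3.0)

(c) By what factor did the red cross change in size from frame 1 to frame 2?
0.7×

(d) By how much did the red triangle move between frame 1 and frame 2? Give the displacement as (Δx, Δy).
(2.0, 2.3)

The red triangle was at (1.1, 1.2) in frame 1 and (3.1, 3.5) in frame 2.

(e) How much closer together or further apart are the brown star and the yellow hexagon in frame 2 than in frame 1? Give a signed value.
-4.1

Distance in frame 1: 4.8. Distance in frame 2: 0.7.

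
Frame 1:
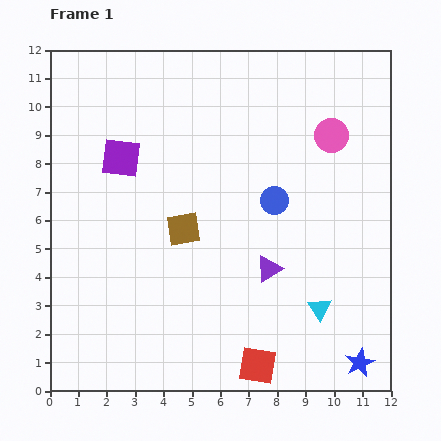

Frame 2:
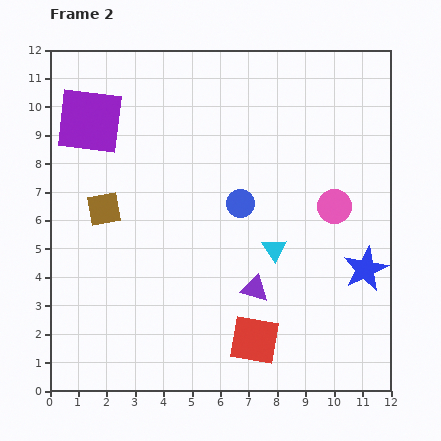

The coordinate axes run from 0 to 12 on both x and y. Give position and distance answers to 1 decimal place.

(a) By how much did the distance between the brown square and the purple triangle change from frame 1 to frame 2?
+2.7

Distance in frame 1: 3.3. Distance in frame 2: 6.0.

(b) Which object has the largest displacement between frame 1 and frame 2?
the blue star

(moved 3.3; next 2.9)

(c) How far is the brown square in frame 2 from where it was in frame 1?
2.9

The brown square moved from (4.7, 5.7) to (1.9, 6.4), a distance of √(2.8² + 0.7²) ≈ 2.9.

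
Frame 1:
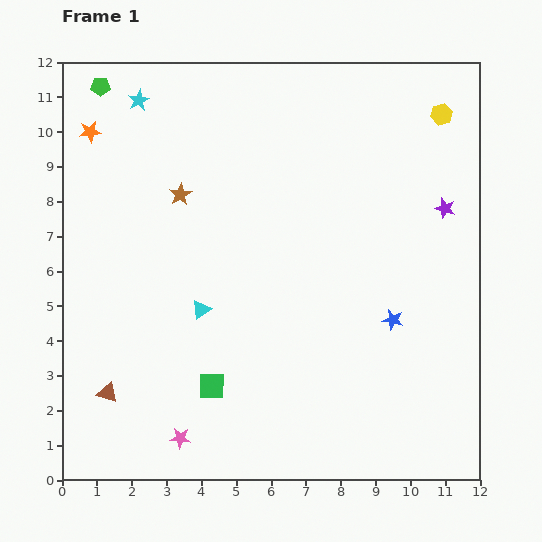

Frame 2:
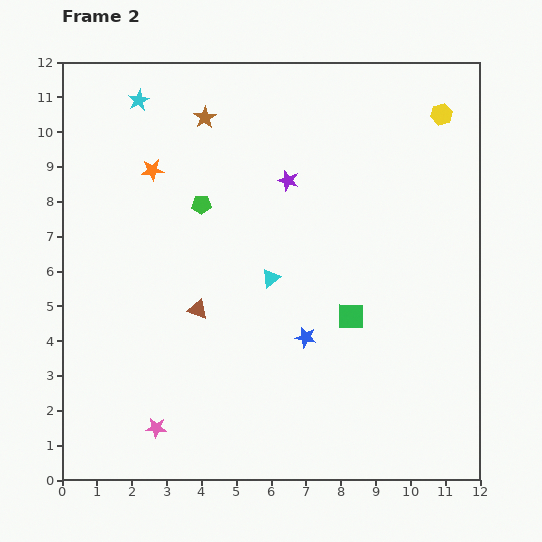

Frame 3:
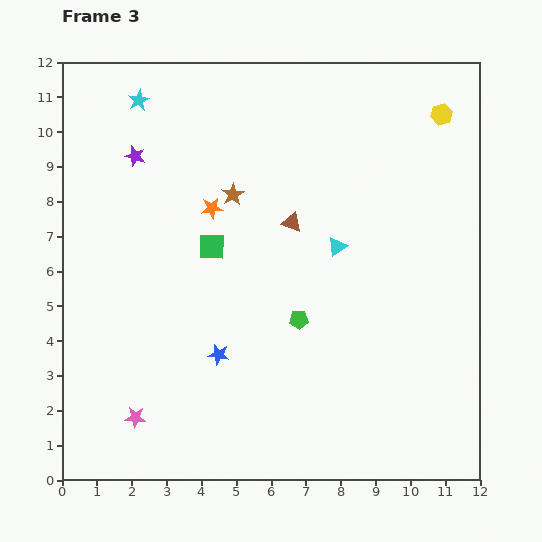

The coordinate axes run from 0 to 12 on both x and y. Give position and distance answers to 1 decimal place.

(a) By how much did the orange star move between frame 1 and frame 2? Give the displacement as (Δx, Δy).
(1.8, -1.1)

The orange star was at (0.8, 10.0) in frame 1 and (2.6, 8.9) in frame 2.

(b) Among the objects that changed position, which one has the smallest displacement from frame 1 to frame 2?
the pink star

(moved 0.8)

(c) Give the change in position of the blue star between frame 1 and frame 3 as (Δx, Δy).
(-5.0, -1.0)

The blue star was at (9.5, 4.6) in frame 1 and (4.5, 3.6) in frame 3.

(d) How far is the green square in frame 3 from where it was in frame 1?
4.0

The green square moved from (4.3, 2.7) to (4.3, 6.7), a distance of √(0.0² + 4.0²) ≈ 4.0.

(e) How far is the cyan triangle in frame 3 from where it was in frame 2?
2.1

The cyan triangle moved from (6.0, 5.8) to (7.9, 6.7), a distance of √(1.9² + 0.9²) ≈ 2.1.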